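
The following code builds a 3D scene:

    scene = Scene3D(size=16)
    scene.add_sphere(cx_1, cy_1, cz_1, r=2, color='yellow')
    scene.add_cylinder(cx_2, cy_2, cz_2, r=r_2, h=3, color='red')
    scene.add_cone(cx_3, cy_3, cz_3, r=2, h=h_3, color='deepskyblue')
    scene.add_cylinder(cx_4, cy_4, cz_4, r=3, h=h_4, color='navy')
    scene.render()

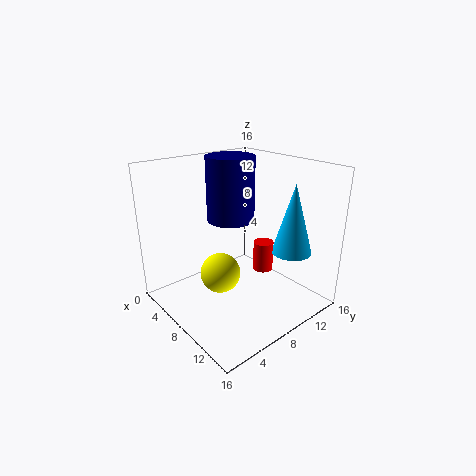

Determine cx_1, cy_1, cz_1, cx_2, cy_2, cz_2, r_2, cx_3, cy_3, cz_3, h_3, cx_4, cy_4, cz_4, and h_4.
cx_1 = 10
cy_1 = 4
cz_1 = 6
cx_2 = 12
cy_2 = 8
cz_2 = 6
r_2 = 1
cx_3 = 14
cy_3 = 10
cz_3 = 8
h_3 = 7
cx_4 = 3
cy_4 = 11
cz_4 = 8
h_4 = 8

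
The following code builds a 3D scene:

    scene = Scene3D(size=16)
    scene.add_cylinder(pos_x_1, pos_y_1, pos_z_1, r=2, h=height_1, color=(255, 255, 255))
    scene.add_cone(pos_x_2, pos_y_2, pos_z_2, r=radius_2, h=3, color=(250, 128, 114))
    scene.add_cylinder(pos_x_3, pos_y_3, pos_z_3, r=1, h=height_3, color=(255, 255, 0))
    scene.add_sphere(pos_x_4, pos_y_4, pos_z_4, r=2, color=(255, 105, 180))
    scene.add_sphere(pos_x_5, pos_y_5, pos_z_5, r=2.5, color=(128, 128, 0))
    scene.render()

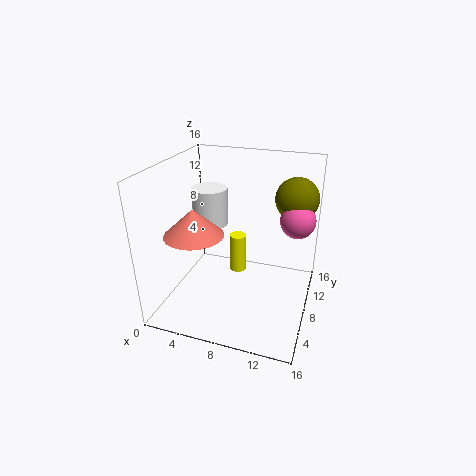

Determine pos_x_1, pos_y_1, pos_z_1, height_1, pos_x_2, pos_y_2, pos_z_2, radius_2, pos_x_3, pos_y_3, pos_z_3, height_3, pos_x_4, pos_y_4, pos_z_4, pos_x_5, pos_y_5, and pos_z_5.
pos_x_1 = 4.25, pos_y_1 = 9.25, pos_z_1 = 8.75, height_1 = 4.25, pos_x_2 = 3.75, pos_y_2 = 5.75, pos_z_2 = 8.75, radius_2 = 3.25, pos_x_3 = 7, pos_y_3 = 11, pos_z_3 = 2, height_3 = 4.75, pos_x_4 = 14, pos_y_4 = 11.25, pos_z_4 = 9.5, pos_x_5 = 13.5, pos_y_5 = 12.75, pos_z_5 = 11.5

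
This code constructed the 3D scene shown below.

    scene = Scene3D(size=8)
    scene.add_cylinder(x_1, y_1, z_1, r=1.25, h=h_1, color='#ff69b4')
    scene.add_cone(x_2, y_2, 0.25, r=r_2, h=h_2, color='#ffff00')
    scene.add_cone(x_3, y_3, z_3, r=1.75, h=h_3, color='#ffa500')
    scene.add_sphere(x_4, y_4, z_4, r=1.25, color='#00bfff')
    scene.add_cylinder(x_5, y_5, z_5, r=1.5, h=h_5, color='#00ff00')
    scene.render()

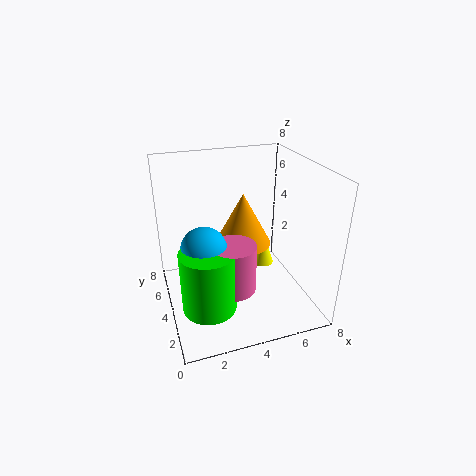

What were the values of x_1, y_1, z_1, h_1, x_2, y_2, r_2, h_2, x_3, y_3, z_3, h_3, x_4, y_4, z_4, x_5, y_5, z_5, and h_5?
x_1 = 3.5; y_1 = 3.25; z_1 = 1.25; h_1 = 2.75; x_2 = 6.75; y_2 = 6.75; r_2 = 0.75; h_2 = 2.25; x_3 = 5; y_3 = 6; z_3 = 2.5; h_3 = 3.25; x_4 = 2; y_4 = 3.75; z_4 = 3.75; x_5 = 2; y_5 = 3; z_5 = 0.5; h_5 = 3.5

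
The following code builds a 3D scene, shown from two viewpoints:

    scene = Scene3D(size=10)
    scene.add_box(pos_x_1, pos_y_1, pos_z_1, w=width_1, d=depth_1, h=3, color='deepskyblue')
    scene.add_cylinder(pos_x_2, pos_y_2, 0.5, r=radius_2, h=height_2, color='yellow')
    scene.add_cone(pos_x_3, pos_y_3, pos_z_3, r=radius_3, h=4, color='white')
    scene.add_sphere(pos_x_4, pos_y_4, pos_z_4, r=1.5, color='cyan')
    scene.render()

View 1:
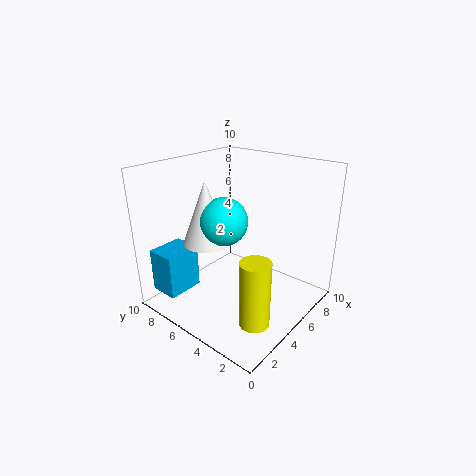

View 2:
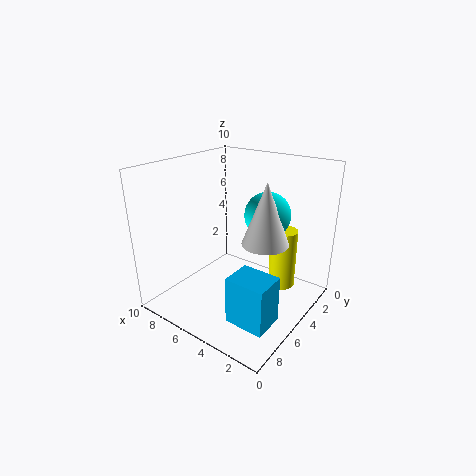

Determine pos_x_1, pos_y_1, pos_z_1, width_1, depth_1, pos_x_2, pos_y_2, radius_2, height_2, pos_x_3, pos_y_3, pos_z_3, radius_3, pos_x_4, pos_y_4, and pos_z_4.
pos_x_1 = 0.5
pos_y_1 = 7
pos_z_1 = 1.5
width_1 = 2.5
depth_1 = 2
pos_x_2 = 3
pos_y_2 = 2
radius_2 = 1
height_2 = 4.5
pos_x_3 = 2.5
pos_y_3 = 5.5
pos_z_3 = 5.5
radius_3 = 1.5
pos_x_4 = 3
pos_y_4 = 4.5
pos_z_4 = 7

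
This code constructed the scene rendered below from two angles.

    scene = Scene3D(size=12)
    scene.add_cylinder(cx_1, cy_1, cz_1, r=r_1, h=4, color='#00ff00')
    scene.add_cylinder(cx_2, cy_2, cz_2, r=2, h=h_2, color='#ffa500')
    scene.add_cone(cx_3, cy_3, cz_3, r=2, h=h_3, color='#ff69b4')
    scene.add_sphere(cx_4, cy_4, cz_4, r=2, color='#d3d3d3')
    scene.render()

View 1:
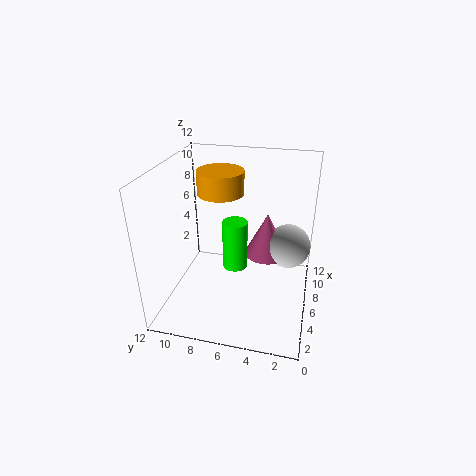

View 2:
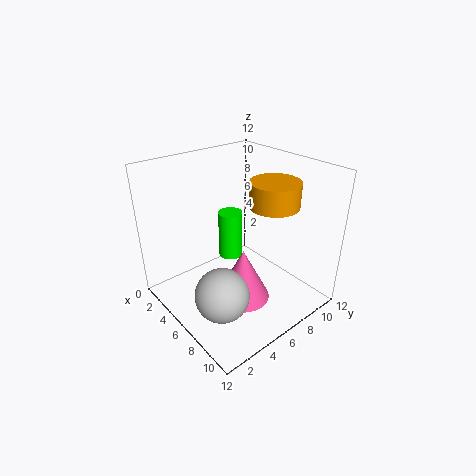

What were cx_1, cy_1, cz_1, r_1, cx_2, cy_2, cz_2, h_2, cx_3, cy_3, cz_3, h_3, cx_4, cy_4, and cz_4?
cx_1 = 5; cy_1 = 6; cz_1 = 4; r_1 = 1; cx_2 = 8; cy_2 = 8; cz_2 = 9; h_2 = 2; cx_3 = 9; cy_3 = 4; cz_3 = 3; h_3 = 4; cx_4 = 9; cy_4 = 2; cz_4 = 4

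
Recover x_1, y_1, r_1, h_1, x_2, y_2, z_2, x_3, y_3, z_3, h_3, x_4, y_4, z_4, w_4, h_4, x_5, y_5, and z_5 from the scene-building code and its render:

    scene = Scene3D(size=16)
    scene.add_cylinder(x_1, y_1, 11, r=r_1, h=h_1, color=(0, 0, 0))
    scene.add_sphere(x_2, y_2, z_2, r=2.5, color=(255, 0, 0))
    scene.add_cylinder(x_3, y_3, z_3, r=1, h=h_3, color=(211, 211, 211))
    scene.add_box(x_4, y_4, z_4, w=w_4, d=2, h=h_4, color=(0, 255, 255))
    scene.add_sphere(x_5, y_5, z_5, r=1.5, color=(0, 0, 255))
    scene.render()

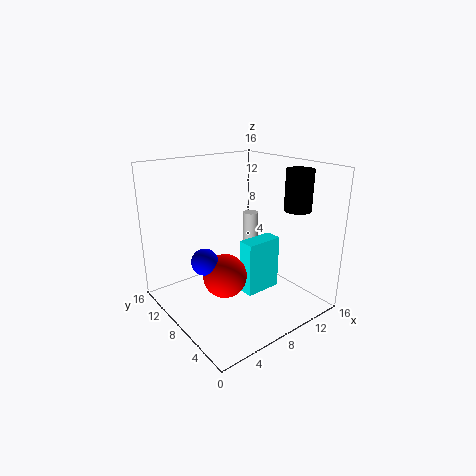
x_1 = 13.5; y_1 = 4.5; r_1 = 1.5; h_1 = 4.5; x_2 = 6.5; y_2 = 8.5; z_2 = 3.5; x_3 = 14; y_3 = 13; z_3 = 2; h_3 = 6.5; x_4 = 9; y_4 = 7; z_4 = 0.5; w_4 = 4.5; h_4 = 6.5; x_5 = 4.5; y_5 = 9.5; z_5 = 5.5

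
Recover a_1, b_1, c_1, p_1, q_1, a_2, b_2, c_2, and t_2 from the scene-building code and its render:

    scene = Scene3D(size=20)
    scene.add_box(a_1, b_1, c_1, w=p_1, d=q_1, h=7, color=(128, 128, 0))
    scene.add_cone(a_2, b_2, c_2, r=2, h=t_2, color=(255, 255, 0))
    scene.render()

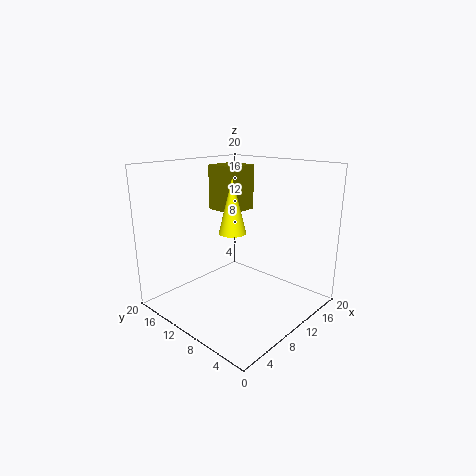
a_1 = 13; b_1 = 14; c_1 = 12; p_1 = 5; q_1 = 5; a_2 = 11; b_2 = 12; c_2 = 10; t_2 = 8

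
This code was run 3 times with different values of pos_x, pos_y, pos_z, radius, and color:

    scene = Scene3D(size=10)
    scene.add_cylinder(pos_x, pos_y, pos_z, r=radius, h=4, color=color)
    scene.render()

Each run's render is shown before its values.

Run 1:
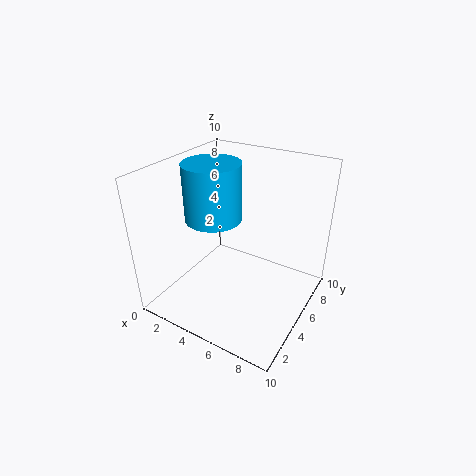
pos_x = 3
pos_y = 5
pos_z = 6
radius = 2
color = 'deepskyblue'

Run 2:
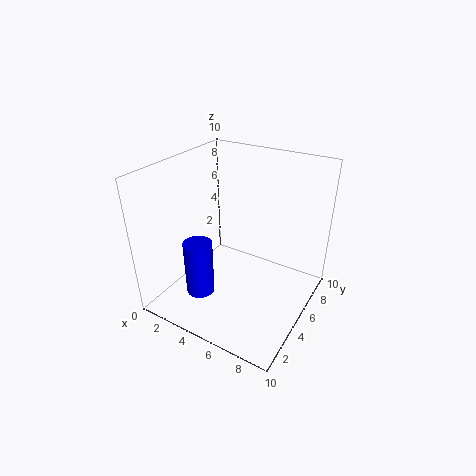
pos_x = 3
pos_y = 3
pos_z = 1
radius = 1
color = 'blue'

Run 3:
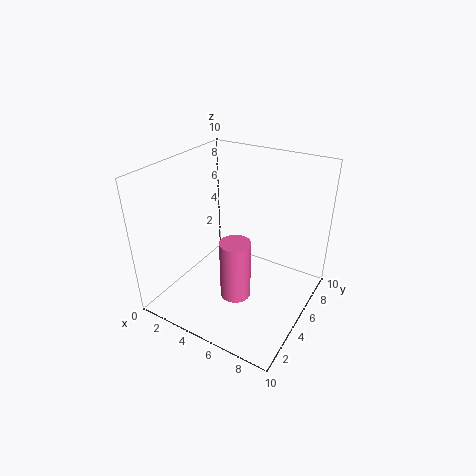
pos_x = 6
pos_y = 3
pos_z = 2
radius = 1
color = 'hotpink'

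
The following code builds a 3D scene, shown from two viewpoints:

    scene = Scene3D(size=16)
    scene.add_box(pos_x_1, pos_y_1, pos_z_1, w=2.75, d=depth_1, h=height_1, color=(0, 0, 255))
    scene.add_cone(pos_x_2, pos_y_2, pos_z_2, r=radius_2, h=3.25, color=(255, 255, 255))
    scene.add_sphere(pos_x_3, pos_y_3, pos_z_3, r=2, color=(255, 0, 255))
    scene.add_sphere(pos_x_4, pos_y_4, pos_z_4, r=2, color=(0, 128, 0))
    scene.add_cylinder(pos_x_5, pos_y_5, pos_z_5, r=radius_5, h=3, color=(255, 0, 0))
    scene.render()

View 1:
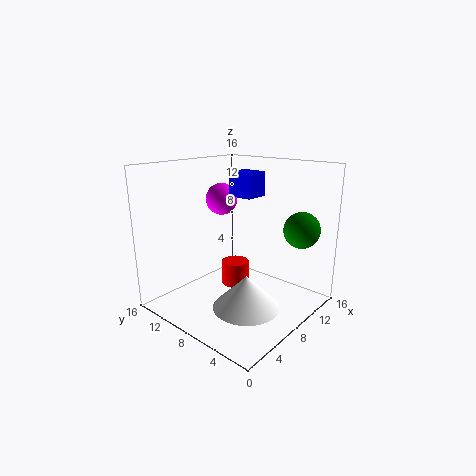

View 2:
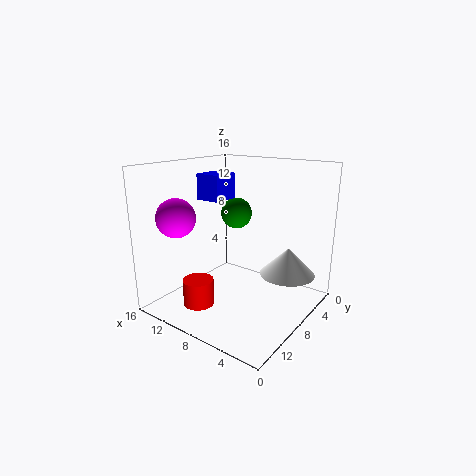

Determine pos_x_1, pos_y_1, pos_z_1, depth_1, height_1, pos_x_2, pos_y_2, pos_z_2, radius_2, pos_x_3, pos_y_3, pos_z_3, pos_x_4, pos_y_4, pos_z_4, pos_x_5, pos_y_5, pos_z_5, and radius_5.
pos_x_1 = 9, pos_y_1 = 7.25, pos_z_1 = 12.25, depth_1 = 3, height_1 = 2.75, pos_x_2 = 4, pos_y_2 = 3.5, pos_z_2 = 3, radius_2 = 3.25, pos_x_3 = 11.5, pos_y_3 = 13.75, pos_z_3 = 11, pos_x_4 = 12.25, pos_y_4 = 2.5, pos_z_4 = 9, pos_x_5 = 11.25, pos_y_5 = 11.25, pos_z_5 = 0.25, radius_5 = 1.75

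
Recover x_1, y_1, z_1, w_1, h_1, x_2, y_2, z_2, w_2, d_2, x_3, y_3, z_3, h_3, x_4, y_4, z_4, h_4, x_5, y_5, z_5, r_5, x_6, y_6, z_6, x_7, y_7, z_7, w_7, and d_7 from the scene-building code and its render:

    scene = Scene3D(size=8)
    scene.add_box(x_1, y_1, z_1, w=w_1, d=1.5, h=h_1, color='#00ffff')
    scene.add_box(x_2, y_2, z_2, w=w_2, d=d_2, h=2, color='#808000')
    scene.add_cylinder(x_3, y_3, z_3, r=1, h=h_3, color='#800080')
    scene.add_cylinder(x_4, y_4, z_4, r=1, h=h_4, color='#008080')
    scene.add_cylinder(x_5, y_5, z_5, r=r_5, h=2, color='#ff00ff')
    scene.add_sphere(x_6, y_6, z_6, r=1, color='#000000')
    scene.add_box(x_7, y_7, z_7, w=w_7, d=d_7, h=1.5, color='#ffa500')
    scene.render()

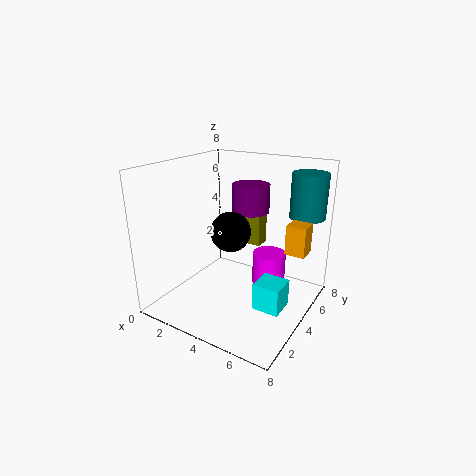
x_1 = 5.5; y_1 = 3; z_1 = 0.5; w_1 = 1.5; h_1 = 1.5; x_2 = 2.5; y_2 = 6.5; z_2 = 2.5; w_2 = 1.5; d_2 = 1; x_3 = 4.5; y_3 = 4.5; z_3 = 5.5; h_3 = 1.5; x_4 = 7; y_4 = 6.5; z_4 = 5; h_4 = 2.5; x_5 = 5; y_5 = 6; z_5 = 0.5; r_5 = 1; x_6 = 4.5; y_6 = 2.5; z_6 = 5; x_7 = 7; y_7 = 3.5; z_7 = 4; w_7 = 1; d_7 = 1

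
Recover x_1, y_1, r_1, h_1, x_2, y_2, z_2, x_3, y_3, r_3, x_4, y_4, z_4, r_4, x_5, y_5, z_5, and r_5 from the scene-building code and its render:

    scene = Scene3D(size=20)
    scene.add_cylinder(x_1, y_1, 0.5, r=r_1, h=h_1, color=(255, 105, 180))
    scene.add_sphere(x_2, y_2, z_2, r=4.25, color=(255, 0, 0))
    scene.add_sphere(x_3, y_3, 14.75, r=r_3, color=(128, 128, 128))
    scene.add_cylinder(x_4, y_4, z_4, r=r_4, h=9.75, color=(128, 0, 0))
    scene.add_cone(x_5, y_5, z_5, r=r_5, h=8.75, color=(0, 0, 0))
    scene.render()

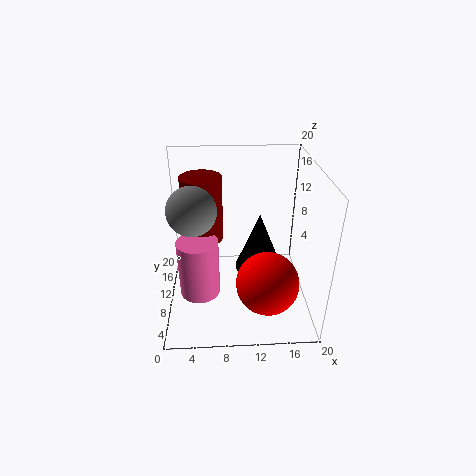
x_1 = 4.25, y_1 = 10.5, r_1 = 3, h_1 = 8.75, x_2 = 13.75, y_2 = 5.75, z_2 = 5.25, x_3 = 4, y_3 = 9, r_3 = 3.25, x_4 = 5, y_4 = 14.75, z_4 = 7.5, r_4 = 3, x_5 = 13.25, y_5 = 12, z_5 = 3.75, r_5 = 3.5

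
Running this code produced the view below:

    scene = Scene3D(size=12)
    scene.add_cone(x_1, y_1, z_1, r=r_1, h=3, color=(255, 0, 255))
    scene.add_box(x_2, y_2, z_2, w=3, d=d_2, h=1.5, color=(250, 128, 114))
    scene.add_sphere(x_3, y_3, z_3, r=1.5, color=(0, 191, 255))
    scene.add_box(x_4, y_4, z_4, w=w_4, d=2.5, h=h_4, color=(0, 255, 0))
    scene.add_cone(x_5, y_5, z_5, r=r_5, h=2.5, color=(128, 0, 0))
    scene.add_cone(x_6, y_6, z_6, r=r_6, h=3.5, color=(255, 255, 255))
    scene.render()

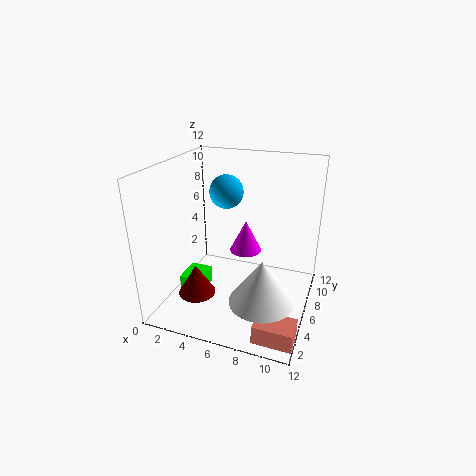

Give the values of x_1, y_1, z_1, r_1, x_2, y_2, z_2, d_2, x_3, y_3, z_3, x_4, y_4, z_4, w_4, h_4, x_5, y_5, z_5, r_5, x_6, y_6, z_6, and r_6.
x_1 = 5.5
y_1 = 9.5
z_1 = 3
r_1 = 1.5
x_2 = 9
y_2 = 0.5
z_2 = 0.5
d_2 = 2
x_3 = 4
y_3 = 8.5
z_3 = 9
x_4 = 1
y_4 = 4.5
z_4 = 0.5
w_4 = 2
h_4 = 1.5
x_5 = 3.5
y_5 = 3
z_5 = 2
r_5 = 1.5
x_6 = 9
y_6 = 3
z_6 = 2.5
r_6 = 2.5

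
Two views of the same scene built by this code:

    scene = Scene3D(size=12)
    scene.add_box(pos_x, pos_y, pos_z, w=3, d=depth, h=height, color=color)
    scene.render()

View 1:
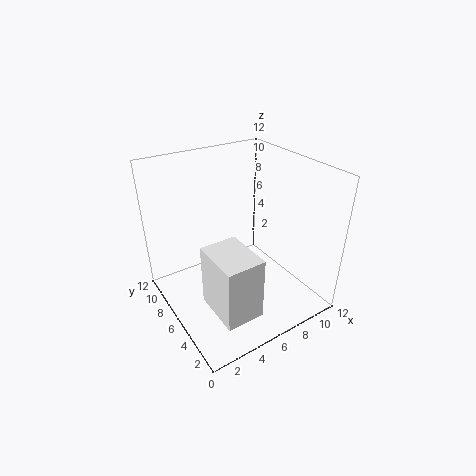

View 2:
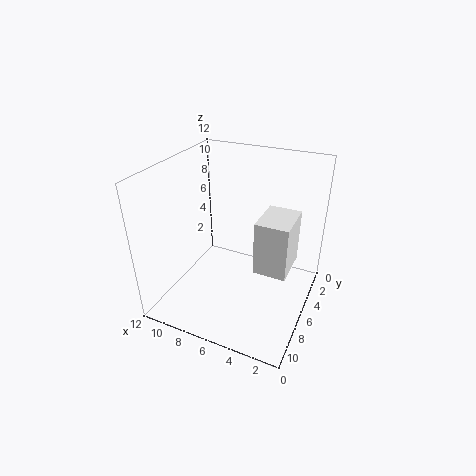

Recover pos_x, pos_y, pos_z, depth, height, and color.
pos_x = 2; pos_y = 1; pos_z = 2; depth = 4; height = 5; color = 'white'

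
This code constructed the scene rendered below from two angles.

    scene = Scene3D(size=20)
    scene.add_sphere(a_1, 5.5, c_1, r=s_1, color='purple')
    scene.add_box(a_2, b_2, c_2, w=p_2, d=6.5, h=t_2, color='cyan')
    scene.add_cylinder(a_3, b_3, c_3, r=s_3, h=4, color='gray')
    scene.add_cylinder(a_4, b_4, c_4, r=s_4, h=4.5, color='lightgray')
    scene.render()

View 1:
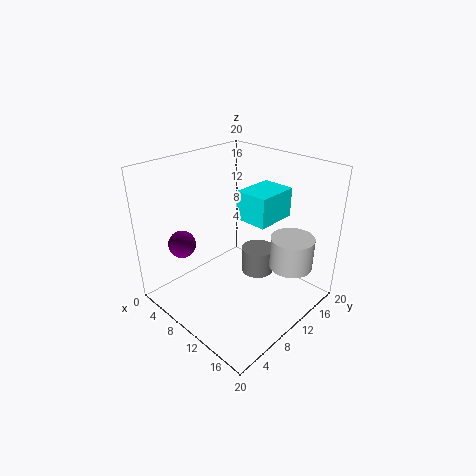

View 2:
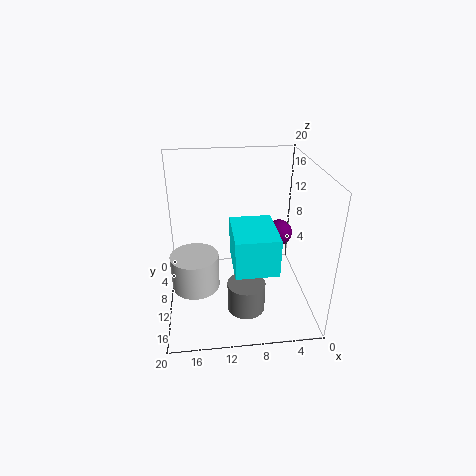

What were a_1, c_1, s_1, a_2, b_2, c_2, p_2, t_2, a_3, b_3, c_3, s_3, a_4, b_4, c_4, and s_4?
a_1 = 3
c_1 = 8
s_1 = 2
a_2 = 6.5
b_2 = 13.5
c_2 = 10.5
p_2 = 5
t_2 = 4.5
a_3 = 9.5
b_3 = 15
c_3 = 2
s_3 = 2.5
a_4 = 16
b_4 = 14.5
c_4 = 6
s_4 = 3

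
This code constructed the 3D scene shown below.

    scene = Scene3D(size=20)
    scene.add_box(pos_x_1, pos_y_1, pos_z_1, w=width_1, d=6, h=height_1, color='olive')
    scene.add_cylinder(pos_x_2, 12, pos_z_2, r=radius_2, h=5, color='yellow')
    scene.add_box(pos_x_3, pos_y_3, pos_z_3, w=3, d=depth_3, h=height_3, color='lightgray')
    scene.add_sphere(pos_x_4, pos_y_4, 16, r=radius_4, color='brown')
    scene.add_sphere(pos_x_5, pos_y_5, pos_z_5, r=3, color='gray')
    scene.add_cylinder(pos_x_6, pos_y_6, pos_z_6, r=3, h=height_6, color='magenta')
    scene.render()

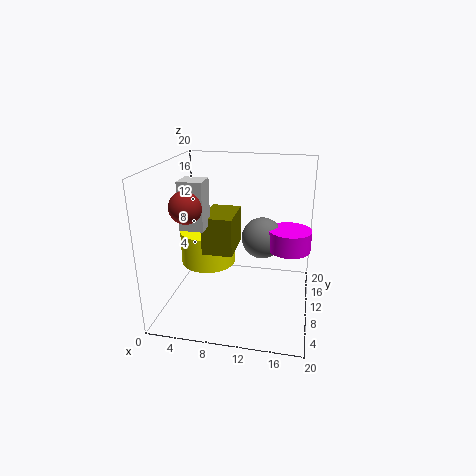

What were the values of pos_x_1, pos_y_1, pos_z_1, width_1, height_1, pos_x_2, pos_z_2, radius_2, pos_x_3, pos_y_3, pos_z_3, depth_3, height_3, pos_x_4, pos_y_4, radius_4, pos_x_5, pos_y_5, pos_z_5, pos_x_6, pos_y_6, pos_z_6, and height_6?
pos_x_1 = 6; pos_y_1 = 6; pos_z_1 = 9; width_1 = 4; height_1 = 5; pos_x_2 = 5; pos_z_2 = 5; radius_2 = 4; pos_x_3 = 4; pos_y_3 = 4; pos_z_3 = 13; depth_3 = 3; height_3 = 6; pos_x_4 = 5; pos_y_4 = 4; radius_4 = 2; pos_x_5 = 13; pos_y_5 = 13; pos_z_5 = 9; pos_x_6 = 17; pos_y_6 = 12; pos_z_6 = 8; height_6 = 3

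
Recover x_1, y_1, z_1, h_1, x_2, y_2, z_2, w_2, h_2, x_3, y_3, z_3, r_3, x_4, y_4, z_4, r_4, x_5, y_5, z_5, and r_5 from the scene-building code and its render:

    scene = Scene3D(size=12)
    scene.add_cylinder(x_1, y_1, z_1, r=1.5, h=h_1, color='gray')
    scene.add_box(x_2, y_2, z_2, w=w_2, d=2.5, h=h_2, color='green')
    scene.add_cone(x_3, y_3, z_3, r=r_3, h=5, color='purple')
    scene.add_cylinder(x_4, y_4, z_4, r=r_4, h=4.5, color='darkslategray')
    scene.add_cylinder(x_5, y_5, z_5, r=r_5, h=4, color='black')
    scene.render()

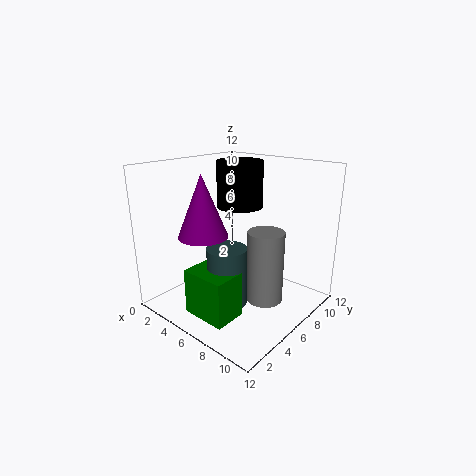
x_1 = 8.5, y_1 = 6.5, z_1 = 1, h_1 = 6, x_2 = 5.5, y_2 = 0.5, z_2 = 1.5, w_2 = 3.5, h_2 = 3.5, x_3 = 4.5, y_3 = 3.5, z_3 = 6.5, r_3 = 2, x_4 = 7.5, y_4 = 3, z_4 = 2, r_4 = 1.5, x_5 = 4.5, y_5 = 8, z_5 = 8, r_5 = 2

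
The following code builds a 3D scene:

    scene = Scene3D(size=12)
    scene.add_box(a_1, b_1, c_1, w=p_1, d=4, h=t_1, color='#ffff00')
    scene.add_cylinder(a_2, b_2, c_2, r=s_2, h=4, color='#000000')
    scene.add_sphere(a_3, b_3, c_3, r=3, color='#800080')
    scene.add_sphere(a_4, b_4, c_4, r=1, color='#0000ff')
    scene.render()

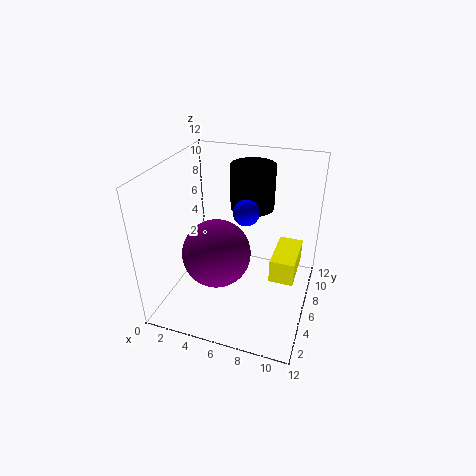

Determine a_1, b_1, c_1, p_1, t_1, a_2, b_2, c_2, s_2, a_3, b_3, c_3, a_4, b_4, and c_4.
a_1 = 9; b_1 = 5; c_1 = 3; p_1 = 2; t_1 = 2; a_2 = 6; b_2 = 10; c_2 = 7; s_2 = 2; a_3 = 4; b_3 = 6; c_3 = 4; a_4 = 7; b_4 = 5; c_4 = 9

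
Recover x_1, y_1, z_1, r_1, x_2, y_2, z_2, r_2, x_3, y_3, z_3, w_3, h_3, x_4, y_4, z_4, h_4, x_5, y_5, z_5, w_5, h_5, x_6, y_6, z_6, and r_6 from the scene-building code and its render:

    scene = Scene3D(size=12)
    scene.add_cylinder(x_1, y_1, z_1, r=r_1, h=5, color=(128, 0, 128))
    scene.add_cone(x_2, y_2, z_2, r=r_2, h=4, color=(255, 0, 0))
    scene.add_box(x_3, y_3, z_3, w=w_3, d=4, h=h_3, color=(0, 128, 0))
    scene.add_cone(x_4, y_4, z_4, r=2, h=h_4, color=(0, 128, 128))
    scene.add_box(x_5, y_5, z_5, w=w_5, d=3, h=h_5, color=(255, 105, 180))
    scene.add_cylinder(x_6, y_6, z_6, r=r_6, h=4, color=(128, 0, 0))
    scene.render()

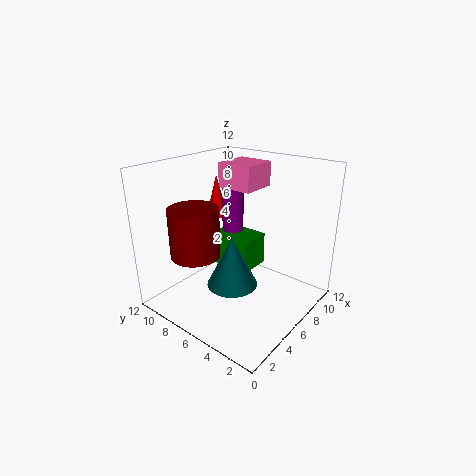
x_1 = 9, y_1 = 9, z_1 = 5, r_1 = 1, x_2 = 9, y_2 = 11, z_2 = 6, r_2 = 1, x_3 = 7, y_3 = 6, z_3 = 2, w_3 = 3, h_3 = 3, x_4 = 4, y_4 = 5, z_4 = 3, h_4 = 4, x_5 = 6, y_5 = 5, z_5 = 10, w_5 = 3, h_5 = 2, x_6 = 3, y_6 = 8, z_6 = 5, r_6 = 2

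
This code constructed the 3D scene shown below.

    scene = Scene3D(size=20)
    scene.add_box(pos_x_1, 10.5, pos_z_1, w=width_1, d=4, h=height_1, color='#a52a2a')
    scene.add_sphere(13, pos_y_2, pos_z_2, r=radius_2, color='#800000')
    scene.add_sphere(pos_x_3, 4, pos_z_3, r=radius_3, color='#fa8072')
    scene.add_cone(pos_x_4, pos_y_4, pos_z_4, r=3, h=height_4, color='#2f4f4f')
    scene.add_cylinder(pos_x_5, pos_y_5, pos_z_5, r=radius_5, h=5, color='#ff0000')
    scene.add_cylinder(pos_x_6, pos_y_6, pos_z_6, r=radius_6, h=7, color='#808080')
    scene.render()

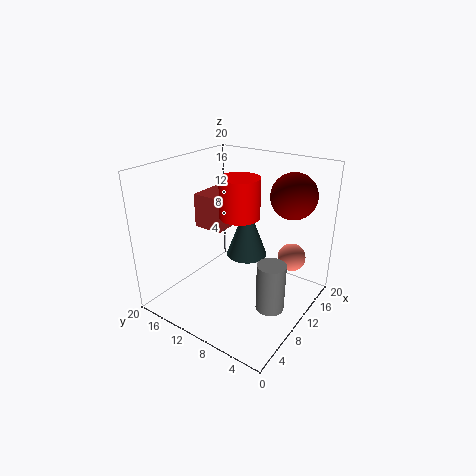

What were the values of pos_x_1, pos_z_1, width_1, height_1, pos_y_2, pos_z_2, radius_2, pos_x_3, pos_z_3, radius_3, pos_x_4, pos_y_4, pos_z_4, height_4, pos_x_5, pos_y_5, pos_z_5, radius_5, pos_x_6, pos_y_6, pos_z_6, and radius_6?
pos_x_1 = 6.5
pos_z_1 = 12
width_1 = 5.5
height_1 = 4.5
pos_y_2 = 3.5
pos_z_2 = 16.5
radius_2 = 3
pos_x_3 = 15
pos_z_3 = 6.5
radius_3 = 2
pos_x_4 = 13
pos_y_4 = 10.5
pos_z_4 = 6
height_4 = 8
pos_x_5 = 7.5
pos_y_5 = 8
pos_z_5 = 14.5
radius_5 = 2.5
pos_x_6 = 10
pos_y_6 = 4.5
pos_z_6 = 0.5
radius_6 = 2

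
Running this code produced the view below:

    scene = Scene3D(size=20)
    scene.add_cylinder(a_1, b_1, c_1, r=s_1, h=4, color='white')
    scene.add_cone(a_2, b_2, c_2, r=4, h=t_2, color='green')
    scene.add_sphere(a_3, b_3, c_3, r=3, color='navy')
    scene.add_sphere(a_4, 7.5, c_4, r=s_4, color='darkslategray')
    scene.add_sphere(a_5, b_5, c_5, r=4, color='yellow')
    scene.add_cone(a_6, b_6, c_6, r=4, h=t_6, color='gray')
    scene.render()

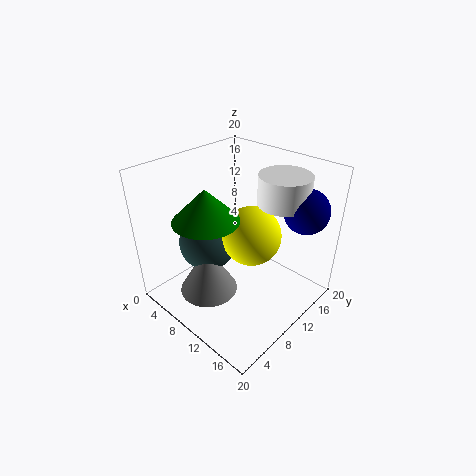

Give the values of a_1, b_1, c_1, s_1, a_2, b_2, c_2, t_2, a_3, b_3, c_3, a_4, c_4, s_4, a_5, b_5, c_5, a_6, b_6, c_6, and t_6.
a_1 = 14
b_1 = 14.5
c_1 = 15
s_1 = 3.5
a_2 = 10.5
b_2 = 4
c_2 = 15.5
t_2 = 4
a_3 = 17
b_3 = 15.5
c_3 = 14.5
a_4 = 6.5
c_4 = 9
s_4 = 4
a_5 = 12
b_5 = 10.5
c_5 = 11
a_6 = 8.5
b_6 = 5.5
c_6 = 3
t_6 = 7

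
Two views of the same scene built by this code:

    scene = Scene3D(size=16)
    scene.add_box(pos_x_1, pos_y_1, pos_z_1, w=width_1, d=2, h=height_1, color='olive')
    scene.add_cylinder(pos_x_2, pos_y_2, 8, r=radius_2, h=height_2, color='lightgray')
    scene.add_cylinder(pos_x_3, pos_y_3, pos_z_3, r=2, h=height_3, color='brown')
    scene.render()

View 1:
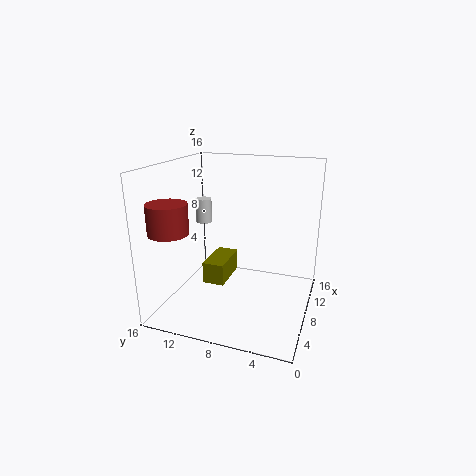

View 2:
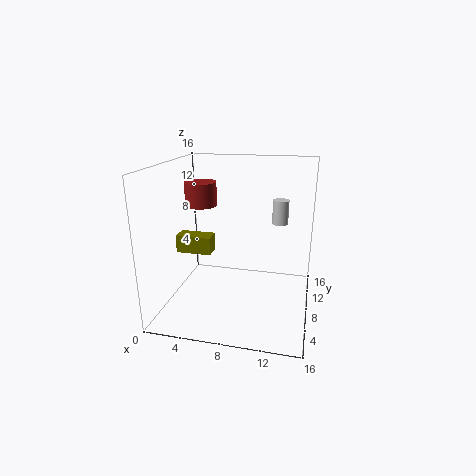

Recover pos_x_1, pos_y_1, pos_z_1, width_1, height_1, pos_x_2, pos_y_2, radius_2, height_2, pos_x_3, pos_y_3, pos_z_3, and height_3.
pos_x_1 = 1; pos_y_1 = 7; pos_z_1 = 6; width_1 = 4; height_1 = 2; pos_x_2 = 12; pos_y_2 = 14; radius_2 = 1; height_2 = 3; pos_x_3 = 2; pos_y_3 = 13; pos_z_3 = 10; height_3 = 3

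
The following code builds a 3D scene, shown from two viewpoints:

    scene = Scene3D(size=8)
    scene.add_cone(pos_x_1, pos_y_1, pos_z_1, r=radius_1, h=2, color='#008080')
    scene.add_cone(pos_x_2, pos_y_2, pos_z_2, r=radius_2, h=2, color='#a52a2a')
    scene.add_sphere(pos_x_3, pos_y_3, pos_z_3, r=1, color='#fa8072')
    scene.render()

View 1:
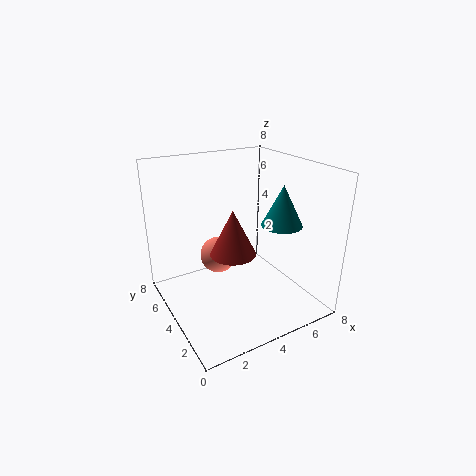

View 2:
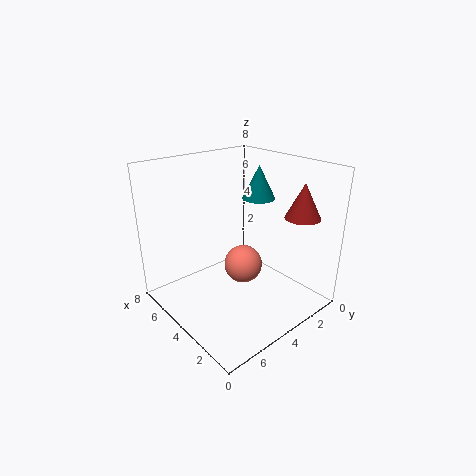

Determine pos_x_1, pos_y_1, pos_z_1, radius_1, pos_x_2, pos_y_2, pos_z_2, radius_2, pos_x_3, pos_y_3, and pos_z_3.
pos_x_1 = 5; pos_y_1 = 1.5; pos_z_1 = 5.5; radius_1 = 1; pos_x_2 = 2; pos_y_2 = 1; pos_z_2 = 5; radius_2 = 1; pos_x_3 = 3; pos_y_3 = 4.5; pos_z_3 = 3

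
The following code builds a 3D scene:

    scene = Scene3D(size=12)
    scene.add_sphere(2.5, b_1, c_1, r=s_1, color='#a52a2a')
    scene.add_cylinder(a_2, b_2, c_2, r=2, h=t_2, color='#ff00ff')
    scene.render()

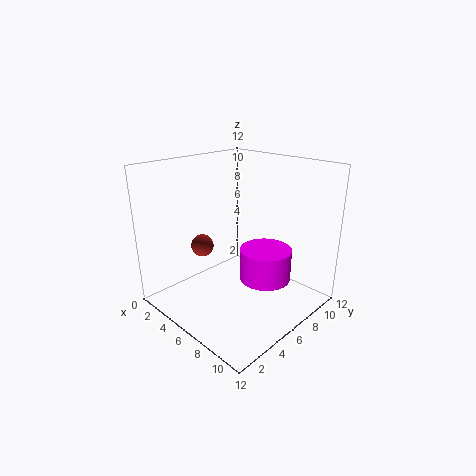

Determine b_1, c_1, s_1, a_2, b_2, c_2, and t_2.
b_1 = 5, c_1 = 4.5, s_1 = 1, a_2 = 9, b_2 = 6, c_2 = 3.5, t_2 = 2.5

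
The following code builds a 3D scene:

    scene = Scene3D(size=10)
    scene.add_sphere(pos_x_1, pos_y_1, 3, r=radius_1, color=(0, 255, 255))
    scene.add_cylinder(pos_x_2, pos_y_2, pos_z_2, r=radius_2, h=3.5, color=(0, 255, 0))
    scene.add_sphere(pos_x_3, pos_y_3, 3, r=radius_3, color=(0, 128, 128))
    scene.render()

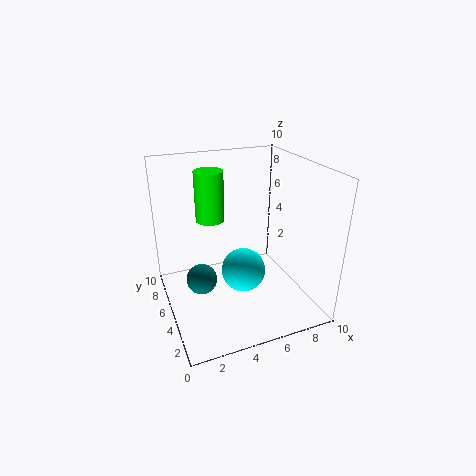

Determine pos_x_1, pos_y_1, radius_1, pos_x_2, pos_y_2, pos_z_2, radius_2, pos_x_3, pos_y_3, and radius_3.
pos_x_1 = 5; pos_y_1 = 4; radius_1 = 1.5; pos_x_2 = 3.5; pos_y_2 = 6.5; pos_z_2 = 6; radius_2 = 1; pos_x_3 = 2; pos_y_3 = 4; radius_3 = 1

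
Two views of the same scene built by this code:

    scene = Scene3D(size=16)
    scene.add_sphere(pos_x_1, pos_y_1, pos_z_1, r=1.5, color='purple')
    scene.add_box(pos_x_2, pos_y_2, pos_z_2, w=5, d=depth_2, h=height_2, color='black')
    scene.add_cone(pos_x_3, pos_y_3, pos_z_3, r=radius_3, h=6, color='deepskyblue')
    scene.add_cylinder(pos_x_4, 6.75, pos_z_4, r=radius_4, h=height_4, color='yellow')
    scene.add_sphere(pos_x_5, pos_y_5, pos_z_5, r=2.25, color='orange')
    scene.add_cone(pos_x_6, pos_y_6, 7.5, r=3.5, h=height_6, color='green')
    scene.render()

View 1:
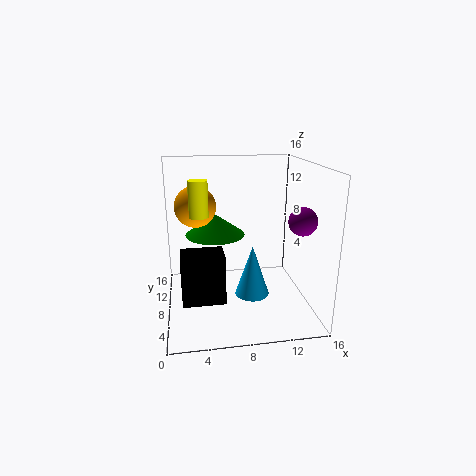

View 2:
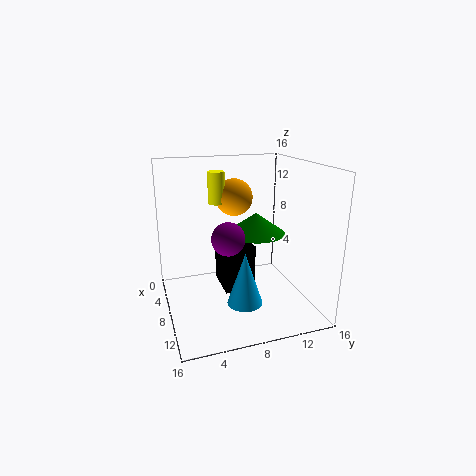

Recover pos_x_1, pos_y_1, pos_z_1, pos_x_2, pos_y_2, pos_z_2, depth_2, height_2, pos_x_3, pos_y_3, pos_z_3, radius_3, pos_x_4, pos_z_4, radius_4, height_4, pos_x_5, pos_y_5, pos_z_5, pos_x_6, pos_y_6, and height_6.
pos_x_1 = 14.25, pos_y_1 = 5, pos_z_1 = 10.5, pos_x_2 = 1.5, pos_y_2 = 7, pos_z_2 = 0.25, depth_2 = 3.75, height_2 = 5.75, pos_x_3 = 9.75, pos_y_3 = 8.25, pos_z_3 = 0.75, radius_3 = 2, pos_x_4 = 3.75, pos_z_4 = 11, radius_4 = 1, height_4 = 3.75, pos_x_5 = 3.5, pos_y_5 = 9, pos_z_5 = 11.5, pos_x_6 = 5.75, pos_y_6 = 11, height_6 = 2.5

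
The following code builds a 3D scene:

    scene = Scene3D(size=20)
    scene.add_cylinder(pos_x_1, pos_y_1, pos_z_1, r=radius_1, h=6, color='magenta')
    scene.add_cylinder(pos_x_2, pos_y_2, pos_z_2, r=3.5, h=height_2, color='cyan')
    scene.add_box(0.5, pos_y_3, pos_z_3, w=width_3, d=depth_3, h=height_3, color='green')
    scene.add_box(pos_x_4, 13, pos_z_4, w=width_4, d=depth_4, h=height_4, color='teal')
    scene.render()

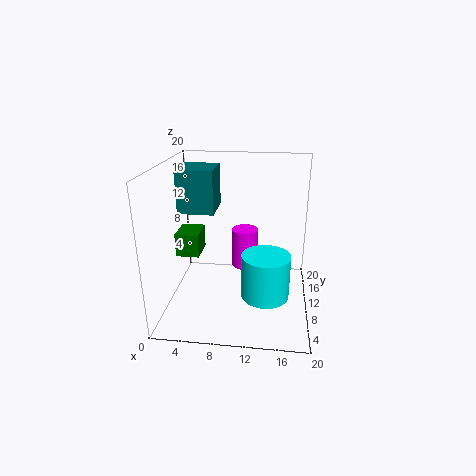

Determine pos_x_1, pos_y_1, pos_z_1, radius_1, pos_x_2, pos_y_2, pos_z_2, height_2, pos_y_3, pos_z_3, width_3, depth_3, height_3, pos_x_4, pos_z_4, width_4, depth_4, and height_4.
pos_x_1 = 10.5, pos_y_1 = 14.5, pos_z_1 = 3.5, radius_1 = 2, pos_x_2 = 14, pos_y_2 = 10, pos_z_2 = 1, height_2 = 6.5, pos_y_3 = 11, pos_z_3 = 6, width_3 = 3.5, depth_3 = 4.5, height_3 = 3.5, pos_x_4 = 0.5, pos_z_4 = 12, width_4 = 5.5, depth_4 = 6, height_4 = 6.5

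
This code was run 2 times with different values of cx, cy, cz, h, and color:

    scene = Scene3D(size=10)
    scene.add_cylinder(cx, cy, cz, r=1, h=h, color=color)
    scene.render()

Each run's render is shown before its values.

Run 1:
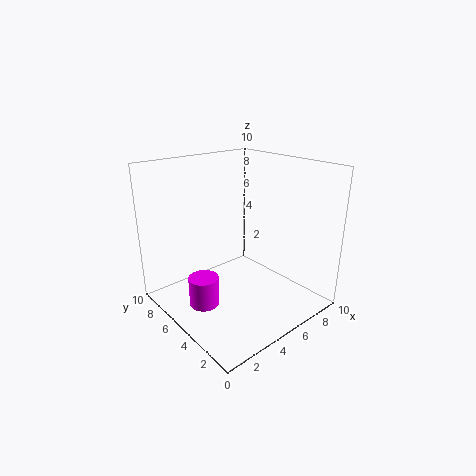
cx = 2; cy = 5; cz = 1; h = 2; color = 'magenta'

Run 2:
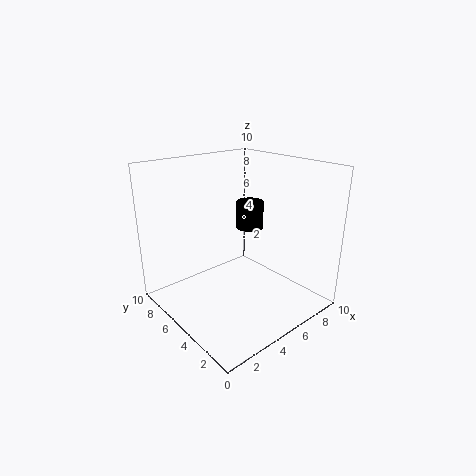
cx = 7; cy = 6; cz = 5; h = 2; color = 'black'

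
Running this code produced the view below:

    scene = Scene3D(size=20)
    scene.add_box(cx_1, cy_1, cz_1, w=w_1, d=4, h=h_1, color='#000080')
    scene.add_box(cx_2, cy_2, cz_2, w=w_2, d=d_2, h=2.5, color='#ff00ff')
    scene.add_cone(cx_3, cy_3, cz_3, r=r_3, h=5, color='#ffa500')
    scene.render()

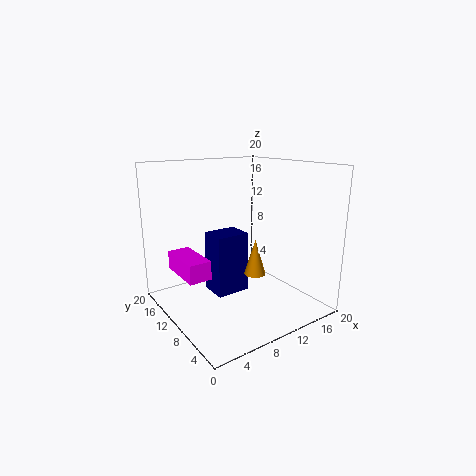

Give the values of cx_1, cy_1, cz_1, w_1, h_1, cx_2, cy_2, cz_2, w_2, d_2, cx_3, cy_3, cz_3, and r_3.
cx_1 = 7.5
cy_1 = 11
cz_1 = 1
w_1 = 5
h_1 = 9
cx_2 = 1.5
cy_2 = 8
cz_2 = 6
w_2 = 3
d_2 = 6.5
cx_3 = 11.5
cy_3 = 8
cz_3 = 5
r_3 = 1.5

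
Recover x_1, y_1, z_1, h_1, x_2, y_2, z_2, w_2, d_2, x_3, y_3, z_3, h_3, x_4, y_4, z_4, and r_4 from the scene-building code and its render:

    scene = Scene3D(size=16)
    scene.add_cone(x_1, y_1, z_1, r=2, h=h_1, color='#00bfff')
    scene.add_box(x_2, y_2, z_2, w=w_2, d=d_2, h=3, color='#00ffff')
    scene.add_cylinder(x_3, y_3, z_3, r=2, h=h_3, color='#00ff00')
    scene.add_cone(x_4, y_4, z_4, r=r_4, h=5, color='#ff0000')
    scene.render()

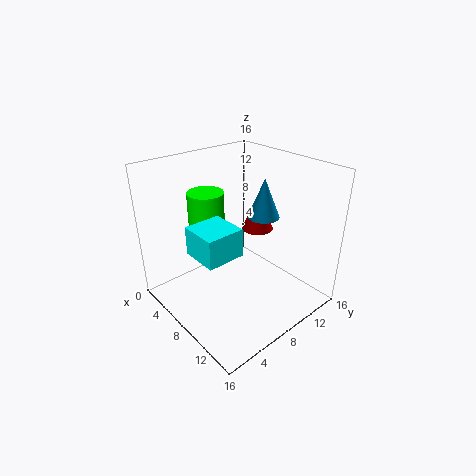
x_1 = 6
y_1 = 14
z_1 = 8
h_1 = 5
x_2 = 7
y_2 = 2
z_2 = 8
w_2 = 4
d_2 = 4
x_3 = 5
y_3 = 6
z_3 = 7
h_3 = 6
x_4 = 5
y_4 = 14
z_4 = 6
r_4 = 2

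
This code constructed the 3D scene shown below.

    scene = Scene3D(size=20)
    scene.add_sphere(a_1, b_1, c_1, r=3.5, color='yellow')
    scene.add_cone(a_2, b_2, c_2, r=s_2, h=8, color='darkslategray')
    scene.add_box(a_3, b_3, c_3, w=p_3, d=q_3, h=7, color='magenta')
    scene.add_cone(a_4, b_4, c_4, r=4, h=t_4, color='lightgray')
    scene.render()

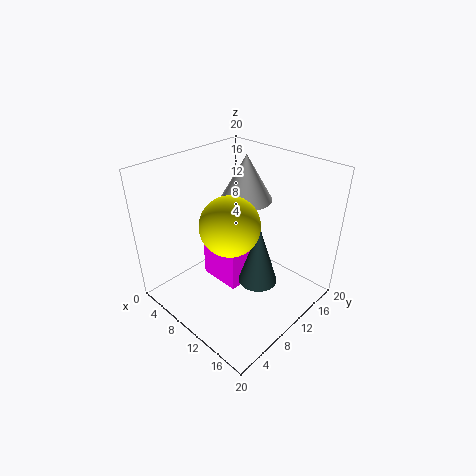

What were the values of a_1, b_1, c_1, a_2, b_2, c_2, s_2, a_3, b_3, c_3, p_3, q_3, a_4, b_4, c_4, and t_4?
a_1 = 13.5; b_1 = 5; c_1 = 15.5; a_2 = 15; b_2 = 8.5; c_2 = 6.5; s_2 = 2.5; a_3 = 3; b_3 = 9.5; c_3 = 0.5; p_3 = 6.5; q_3 = 4.5; a_4 = 6; b_4 = 16; c_4 = 12.5; t_4 = 7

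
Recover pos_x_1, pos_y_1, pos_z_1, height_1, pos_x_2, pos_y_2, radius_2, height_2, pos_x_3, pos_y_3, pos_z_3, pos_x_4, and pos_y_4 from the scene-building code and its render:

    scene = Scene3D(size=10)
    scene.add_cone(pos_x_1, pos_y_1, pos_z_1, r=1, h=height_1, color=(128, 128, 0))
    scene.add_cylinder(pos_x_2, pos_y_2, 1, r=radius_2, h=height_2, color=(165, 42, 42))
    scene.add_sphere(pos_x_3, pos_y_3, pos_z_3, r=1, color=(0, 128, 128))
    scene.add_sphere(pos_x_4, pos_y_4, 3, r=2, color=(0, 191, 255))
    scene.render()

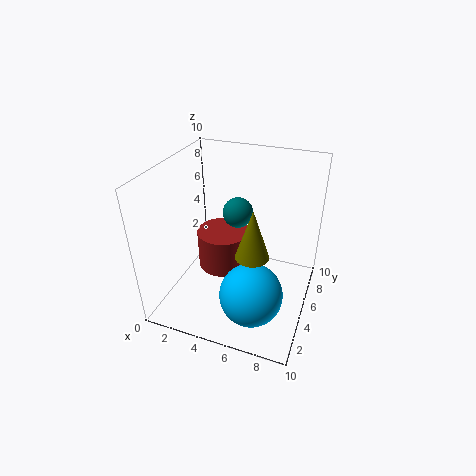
pos_x_1 = 7, pos_y_1 = 2, pos_z_1 = 6, height_1 = 3, pos_x_2 = 3, pos_y_2 = 7, radius_2 = 2, height_2 = 3, pos_x_3 = 5, pos_y_3 = 5, pos_z_3 = 7, pos_x_4 = 7, pos_y_4 = 2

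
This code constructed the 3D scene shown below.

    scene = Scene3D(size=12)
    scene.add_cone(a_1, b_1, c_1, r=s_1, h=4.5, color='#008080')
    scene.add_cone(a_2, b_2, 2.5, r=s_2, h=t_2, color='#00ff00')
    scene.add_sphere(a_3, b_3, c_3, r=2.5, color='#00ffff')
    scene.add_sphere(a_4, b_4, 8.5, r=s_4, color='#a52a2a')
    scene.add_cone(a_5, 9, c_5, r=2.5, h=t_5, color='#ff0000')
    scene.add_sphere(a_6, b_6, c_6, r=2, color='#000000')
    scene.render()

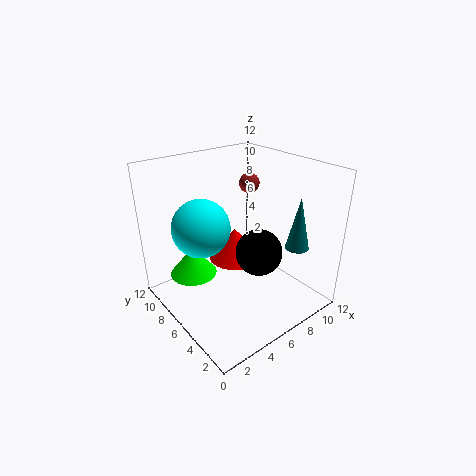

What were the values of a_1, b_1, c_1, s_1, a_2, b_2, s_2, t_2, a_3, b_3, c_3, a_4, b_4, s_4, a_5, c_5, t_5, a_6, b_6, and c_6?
a_1 = 10, b_1 = 3, c_1 = 5, s_1 = 1, a_2 = 3, b_2 = 8.5, s_2 = 2, t_2 = 2.5, a_3 = 4, b_3 = 8.5, c_3 = 6.5, a_4 = 11, b_4 = 10.5, s_4 = 1, a_5 = 8, c_5 = 2, t_5 = 3, a_6 = 7.5, b_6 = 5, c_6 = 4.5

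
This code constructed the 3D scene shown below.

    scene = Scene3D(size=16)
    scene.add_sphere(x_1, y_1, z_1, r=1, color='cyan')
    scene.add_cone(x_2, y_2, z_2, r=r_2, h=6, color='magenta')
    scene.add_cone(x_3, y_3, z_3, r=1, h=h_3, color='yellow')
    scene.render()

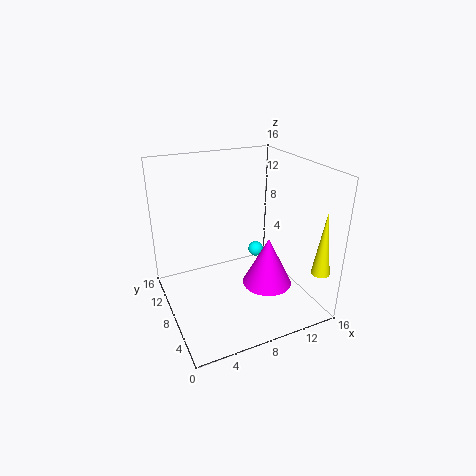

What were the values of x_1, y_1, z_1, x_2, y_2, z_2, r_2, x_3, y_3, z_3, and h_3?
x_1 = 13
y_1 = 13
z_1 = 3
x_2 = 12
y_2 = 8
z_2 = 1
r_2 = 3
x_3 = 15
y_3 = 2
z_3 = 5
h_3 = 7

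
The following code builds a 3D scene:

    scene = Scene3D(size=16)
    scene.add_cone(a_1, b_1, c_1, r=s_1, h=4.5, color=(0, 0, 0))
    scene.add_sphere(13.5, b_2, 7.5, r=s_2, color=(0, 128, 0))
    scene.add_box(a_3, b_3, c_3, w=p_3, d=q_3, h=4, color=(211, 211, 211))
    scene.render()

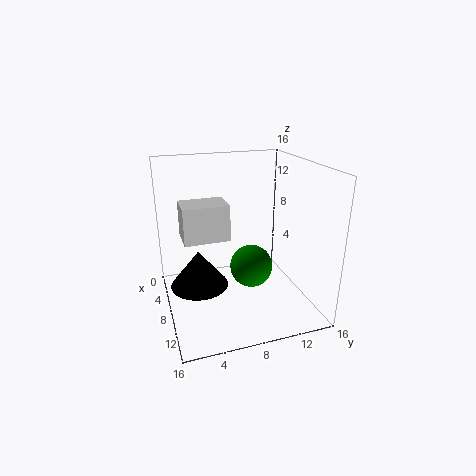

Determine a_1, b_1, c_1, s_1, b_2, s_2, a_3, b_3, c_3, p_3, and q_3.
a_1 = 5, b_1 = 4, c_1 = 1, s_1 = 3.5, b_2 = 7.5, s_2 = 2, a_3 = 5, b_3 = 2, c_3 = 8, p_3 = 3.5, q_3 = 5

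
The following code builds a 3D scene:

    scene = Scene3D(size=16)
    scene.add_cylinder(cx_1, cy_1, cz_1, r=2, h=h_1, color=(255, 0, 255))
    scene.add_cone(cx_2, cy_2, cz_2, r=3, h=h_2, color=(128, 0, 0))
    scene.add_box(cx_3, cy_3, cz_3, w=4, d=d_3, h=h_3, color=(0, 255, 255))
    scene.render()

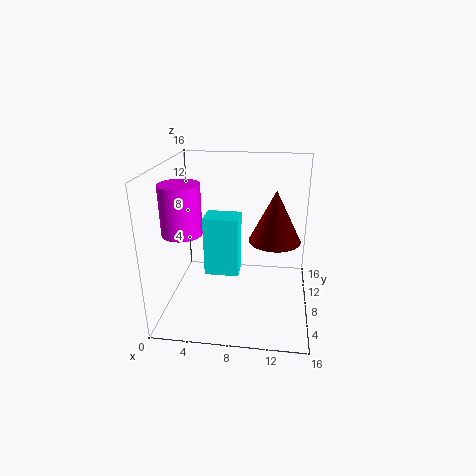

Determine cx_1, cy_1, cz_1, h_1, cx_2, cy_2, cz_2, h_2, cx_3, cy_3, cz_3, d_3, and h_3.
cx_1 = 3; cy_1 = 4; cz_1 = 10; h_1 = 5; cx_2 = 12; cy_2 = 10; cz_2 = 7; h_2 = 6; cx_3 = 4; cy_3 = 8; cz_3 = 3; d_3 = 3; h_3 = 7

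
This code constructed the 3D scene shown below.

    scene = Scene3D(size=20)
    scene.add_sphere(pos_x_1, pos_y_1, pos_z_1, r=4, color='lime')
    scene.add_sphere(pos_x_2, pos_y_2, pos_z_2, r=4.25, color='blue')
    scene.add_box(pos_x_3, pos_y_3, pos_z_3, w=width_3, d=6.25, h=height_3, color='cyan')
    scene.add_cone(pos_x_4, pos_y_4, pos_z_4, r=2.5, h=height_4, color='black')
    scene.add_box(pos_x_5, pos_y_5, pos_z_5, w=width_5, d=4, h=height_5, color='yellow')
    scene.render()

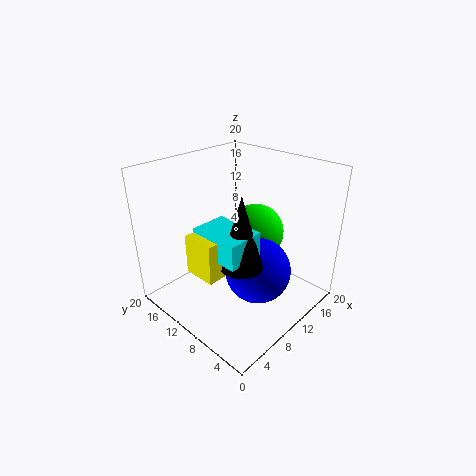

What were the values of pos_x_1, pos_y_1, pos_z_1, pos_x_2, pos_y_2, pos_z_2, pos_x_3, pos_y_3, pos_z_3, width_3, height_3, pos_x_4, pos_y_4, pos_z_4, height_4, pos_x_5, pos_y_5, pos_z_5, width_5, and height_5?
pos_x_1 = 13.5, pos_y_1 = 9.75, pos_z_1 = 9.75, pos_x_2 = 8.75, pos_y_2 = 5.25, pos_z_2 = 7.5, pos_x_3 = 2, pos_y_3 = 3.25, pos_z_3 = 11.75, width_3 = 4.5, height_3 = 3, pos_x_4 = 4.75, pos_y_4 = 4.5, pos_z_4 = 10.5, height_4 = 8.75, pos_x_5 = 0.75, pos_y_5 = 5.5, pos_z_5 = 9.5, width_5 = 3, height_5 = 4.75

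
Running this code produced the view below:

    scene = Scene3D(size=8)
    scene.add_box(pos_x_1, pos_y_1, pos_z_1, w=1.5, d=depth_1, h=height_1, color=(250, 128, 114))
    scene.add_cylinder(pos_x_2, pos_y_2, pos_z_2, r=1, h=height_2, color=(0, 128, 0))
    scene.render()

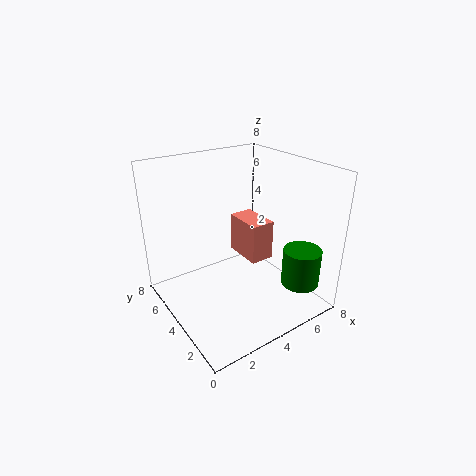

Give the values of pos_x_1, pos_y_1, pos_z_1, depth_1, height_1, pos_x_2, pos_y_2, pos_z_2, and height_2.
pos_x_1 = 5.5, pos_y_1 = 4.5, pos_z_1 = 1.5, depth_1 = 2.5, height_1 = 2.5, pos_x_2 = 6, pos_y_2 = 1, pos_z_2 = 2, height_2 = 2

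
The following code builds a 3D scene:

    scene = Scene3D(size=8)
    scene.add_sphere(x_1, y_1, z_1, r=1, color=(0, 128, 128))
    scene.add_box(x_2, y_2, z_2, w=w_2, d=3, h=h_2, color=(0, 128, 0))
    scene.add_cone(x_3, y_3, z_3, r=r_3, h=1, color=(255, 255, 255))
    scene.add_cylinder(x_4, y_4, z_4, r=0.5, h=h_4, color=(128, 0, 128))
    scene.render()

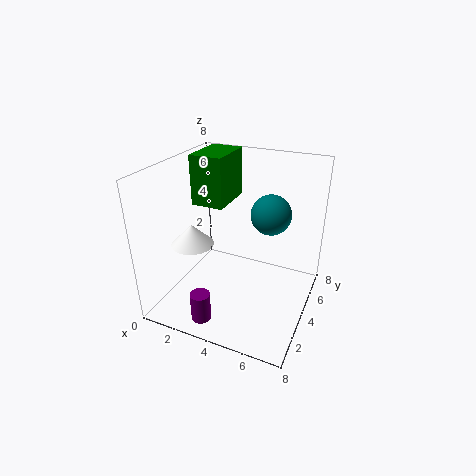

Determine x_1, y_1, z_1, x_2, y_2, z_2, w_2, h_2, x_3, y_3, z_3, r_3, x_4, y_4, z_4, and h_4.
x_1 = 6; y_1 = 3.5; z_1 = 6; x_2 = 0.5; y_2 = 5; z_2 = 5; w_2 = 2; h_2 = 3; x_3 = 3; y_3 = 1; z_3 = 5; r_3 = 1; x_4 = 3.5; y_4 = 0.5; z_4 = 1; h_4 = 1.5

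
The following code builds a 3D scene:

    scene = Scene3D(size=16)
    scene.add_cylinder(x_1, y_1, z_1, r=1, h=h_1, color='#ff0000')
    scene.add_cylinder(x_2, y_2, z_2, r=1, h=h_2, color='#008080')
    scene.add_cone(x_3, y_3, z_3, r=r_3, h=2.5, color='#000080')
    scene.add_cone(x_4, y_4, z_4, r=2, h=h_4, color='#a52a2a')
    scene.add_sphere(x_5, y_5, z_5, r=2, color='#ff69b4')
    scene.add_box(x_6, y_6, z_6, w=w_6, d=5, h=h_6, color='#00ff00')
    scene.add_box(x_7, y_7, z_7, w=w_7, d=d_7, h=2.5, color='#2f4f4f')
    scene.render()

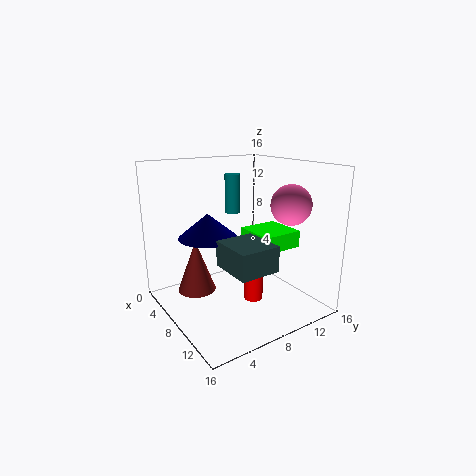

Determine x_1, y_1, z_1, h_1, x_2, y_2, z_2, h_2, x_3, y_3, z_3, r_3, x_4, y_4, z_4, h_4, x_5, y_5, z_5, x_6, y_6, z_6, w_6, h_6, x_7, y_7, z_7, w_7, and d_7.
x_1 = 11, y_1 = 8, z_1 = 2, h_1 = 4, x_2 = 1.5, y_2 = 11.5, z_2 = 9, h_2 = 5, x_3 = 8.5, y_3 = 4, z_3 = 9, r_3 = 3, x_4 = 7.5, y_4 = 3, z_4 = 3, h_4 = 5.5, x_5 = 13.5, y_5 = 10.5, z_5 = 12.5, x_6 = 5, y_6 = 10.5, z_6 = 6, w_6 = 5, h_6 = 2, x_7 = 11, y_7 = 3.5, z_7 = 7, w_7 = 4.5, d_7 = 4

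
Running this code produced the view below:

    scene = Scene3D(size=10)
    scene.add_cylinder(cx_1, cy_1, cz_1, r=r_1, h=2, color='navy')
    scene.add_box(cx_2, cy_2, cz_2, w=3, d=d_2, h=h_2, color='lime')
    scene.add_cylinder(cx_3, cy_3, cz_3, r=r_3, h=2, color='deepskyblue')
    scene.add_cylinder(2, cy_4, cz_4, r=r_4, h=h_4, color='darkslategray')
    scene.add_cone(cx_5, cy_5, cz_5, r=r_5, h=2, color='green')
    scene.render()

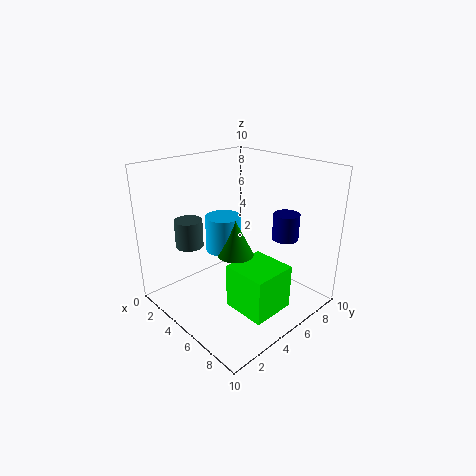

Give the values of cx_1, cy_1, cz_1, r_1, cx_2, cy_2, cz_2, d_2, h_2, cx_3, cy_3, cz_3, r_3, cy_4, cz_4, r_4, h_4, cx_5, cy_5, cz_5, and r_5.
cx_1 = 6, cy_1 = 9, cz_1 = 4, r_1 = 1, cx_2 = 6, cy_2 = 3, cz_2 = 1, d_2 = 3, h_2 = 3, cx_3 = 7, cy_3 = 2, cz_3 = 6, r_3 = 1, cy_4 = 3, cz_4 = 4, r_4 = 1, h_4 = 2, cx_5 = 8, cy_5 = 2, cz_5 = 6, r_5 = 1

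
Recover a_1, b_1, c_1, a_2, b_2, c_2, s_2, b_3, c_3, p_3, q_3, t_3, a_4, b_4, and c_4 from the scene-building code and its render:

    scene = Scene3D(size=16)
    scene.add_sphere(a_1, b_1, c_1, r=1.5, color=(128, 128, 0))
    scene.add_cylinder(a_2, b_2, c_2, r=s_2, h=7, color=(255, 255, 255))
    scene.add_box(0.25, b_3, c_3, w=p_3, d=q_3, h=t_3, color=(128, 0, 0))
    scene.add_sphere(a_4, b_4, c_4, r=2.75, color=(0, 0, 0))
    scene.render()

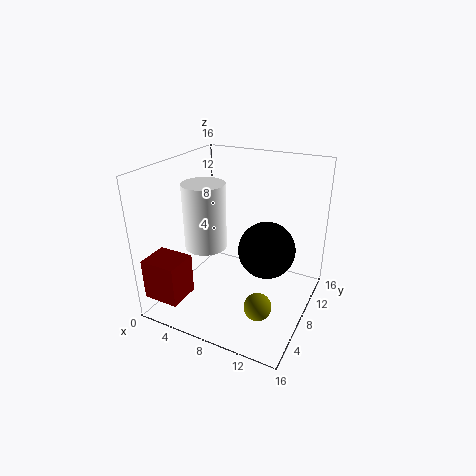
a_1 = 11.75; b_1 = 5.25; c_1 = 1.75; a_2 = 5.25; b_2 = 5.75; c_2 = 7.5; s_2 = 2.25; b_3 = 0.75; c_3 = 2.25; p_3 = 4; q_3 = 3.5; t_3 = 4.5; a_4 = 12.5; b_4 = 5.25; c_4 = 9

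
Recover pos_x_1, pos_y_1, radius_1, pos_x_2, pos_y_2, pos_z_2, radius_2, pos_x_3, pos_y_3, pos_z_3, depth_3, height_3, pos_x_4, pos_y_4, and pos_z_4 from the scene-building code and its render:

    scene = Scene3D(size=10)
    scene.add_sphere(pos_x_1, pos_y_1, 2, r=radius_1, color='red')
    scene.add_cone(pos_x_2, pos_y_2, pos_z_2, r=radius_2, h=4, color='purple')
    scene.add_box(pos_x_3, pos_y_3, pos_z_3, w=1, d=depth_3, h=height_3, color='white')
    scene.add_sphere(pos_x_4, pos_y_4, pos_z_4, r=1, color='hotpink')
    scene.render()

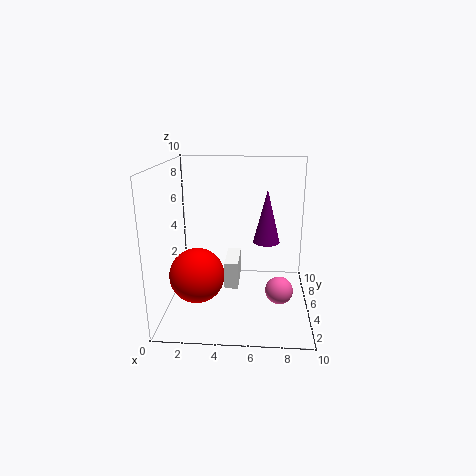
pos_x_1 = 2; pos_y_1 = 5; radius_1 = 2; pos_x_2 = 7; pos_y_2 = 7; pos_z_2 = 4; radius_2 = 1; pos_x_3 = 4; pos_y_3 = 5; pos_z_3 = 1; depth_3 = 3; height_3 = 2; pos_x_4 = 8; pos_y_4 = 5; pos_z_4 = 1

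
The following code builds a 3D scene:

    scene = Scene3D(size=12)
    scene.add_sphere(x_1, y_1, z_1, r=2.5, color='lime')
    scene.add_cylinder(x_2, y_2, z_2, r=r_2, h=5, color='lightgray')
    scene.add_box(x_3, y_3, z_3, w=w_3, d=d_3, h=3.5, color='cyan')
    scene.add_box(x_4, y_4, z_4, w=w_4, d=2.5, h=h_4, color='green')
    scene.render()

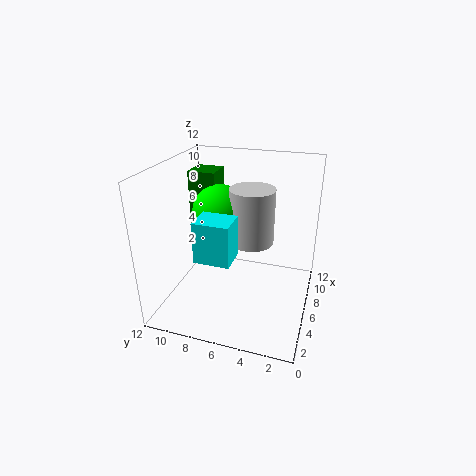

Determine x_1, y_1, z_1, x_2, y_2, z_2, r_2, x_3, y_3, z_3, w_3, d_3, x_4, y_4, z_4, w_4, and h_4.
x_1 = 8.5
y_1 = 8.5
z_1 = 7
x_2 = 8.5
y_2 = 5.5
z_2 = 4.5
r_2 = 2
x_3 = 3.5
y_3 = 6
z_3 = 4.5
w_3 = 2.5
d_3 = 3
x_4 = 8.5
y_4 = 9
z_4 = 5.5
w_4 = 2.5
h_4 = 5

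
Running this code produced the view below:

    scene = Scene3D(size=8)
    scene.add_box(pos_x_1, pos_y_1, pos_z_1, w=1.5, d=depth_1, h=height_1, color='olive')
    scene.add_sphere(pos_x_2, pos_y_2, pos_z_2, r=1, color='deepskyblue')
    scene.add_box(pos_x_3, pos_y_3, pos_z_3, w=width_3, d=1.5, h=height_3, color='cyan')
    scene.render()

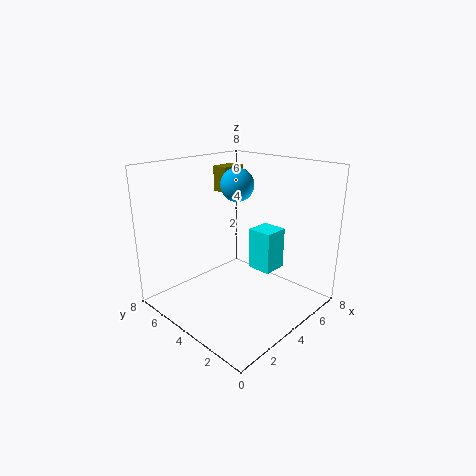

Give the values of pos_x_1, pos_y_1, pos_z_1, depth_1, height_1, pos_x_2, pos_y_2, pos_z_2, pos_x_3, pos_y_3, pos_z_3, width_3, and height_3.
pos_x_1 = 5; pos_y_1 = 6; pos_z_1 = 6; depth_1 = 1; height_1 = 1.5; pos_x_2 = 5.5; pos_y_2 = 5.5; pos_z_2 = 6.5; pos_x_3 = 5.5; pos_y_3 = 3; pos_z_3 = 1.5; width_3 = 1.5; height_3 = 2.5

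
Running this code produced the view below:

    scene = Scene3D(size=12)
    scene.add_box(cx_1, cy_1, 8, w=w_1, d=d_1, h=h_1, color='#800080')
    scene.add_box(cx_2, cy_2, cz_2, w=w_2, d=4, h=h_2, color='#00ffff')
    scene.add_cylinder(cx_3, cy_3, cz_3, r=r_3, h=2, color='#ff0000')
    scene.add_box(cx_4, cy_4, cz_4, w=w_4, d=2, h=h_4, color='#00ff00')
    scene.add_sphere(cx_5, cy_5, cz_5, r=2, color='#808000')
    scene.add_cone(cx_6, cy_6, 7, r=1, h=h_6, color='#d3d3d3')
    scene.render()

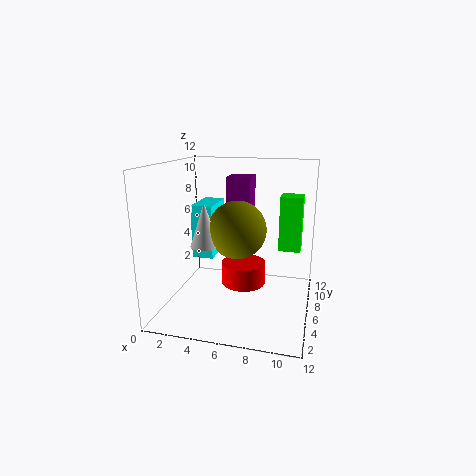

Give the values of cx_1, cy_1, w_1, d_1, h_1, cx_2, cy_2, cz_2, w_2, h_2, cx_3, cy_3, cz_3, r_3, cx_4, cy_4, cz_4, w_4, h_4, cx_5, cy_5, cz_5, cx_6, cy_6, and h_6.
cx_1 = 5, cy_1 = 6, w_1 = 2, d_1 = 2, h_1 = 3, cx_2 = 1, cy_2 = 8, cz_2 = 3, w_2 = 2, h_2 = 5, cx_3 = 6, cy_3 = 8, cz_3 = 1, r_3 = 2, cx_4 = 9, cy_4 = 9, cz_4 = 4, w_4 = 2, h_4 = 5, cx_5 = 7, cy_5 = 2, cz_5 = 8, cx_6 = 5, cy_6 = 1, h_6 = 3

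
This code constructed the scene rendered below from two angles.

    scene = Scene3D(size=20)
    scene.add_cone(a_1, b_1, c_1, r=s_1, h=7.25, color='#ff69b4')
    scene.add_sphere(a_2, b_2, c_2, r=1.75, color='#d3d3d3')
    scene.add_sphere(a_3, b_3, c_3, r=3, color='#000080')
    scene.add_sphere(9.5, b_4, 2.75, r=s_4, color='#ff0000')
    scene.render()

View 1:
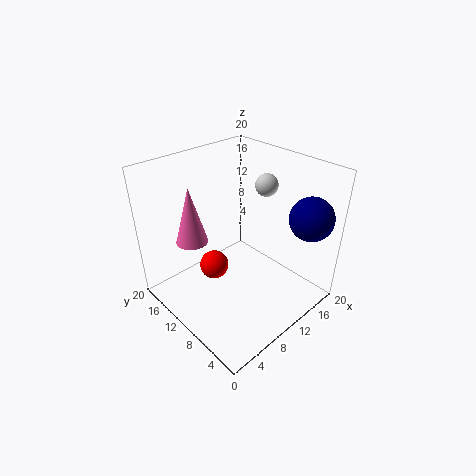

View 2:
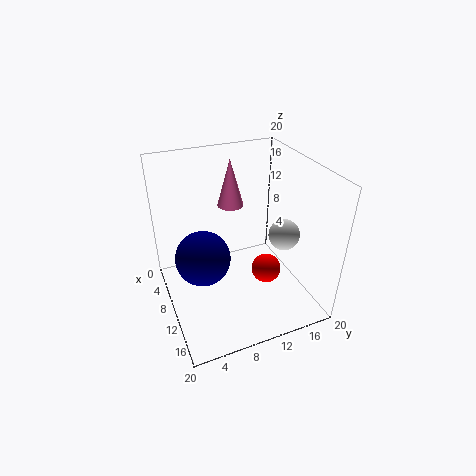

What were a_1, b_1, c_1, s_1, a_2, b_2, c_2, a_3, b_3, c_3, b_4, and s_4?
a_1 = 3.5, b_1 = 11.5, c_1 = 11.75, s_1 = 2, a_2 = 18, b_2 = 12.25, c_2 = 14.75, a_3 = 16.75, b_3 = 3, c_3 = 13.25, b_4 = 15, s_4 = 2.25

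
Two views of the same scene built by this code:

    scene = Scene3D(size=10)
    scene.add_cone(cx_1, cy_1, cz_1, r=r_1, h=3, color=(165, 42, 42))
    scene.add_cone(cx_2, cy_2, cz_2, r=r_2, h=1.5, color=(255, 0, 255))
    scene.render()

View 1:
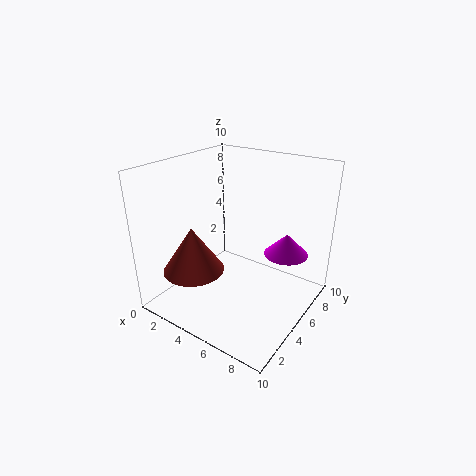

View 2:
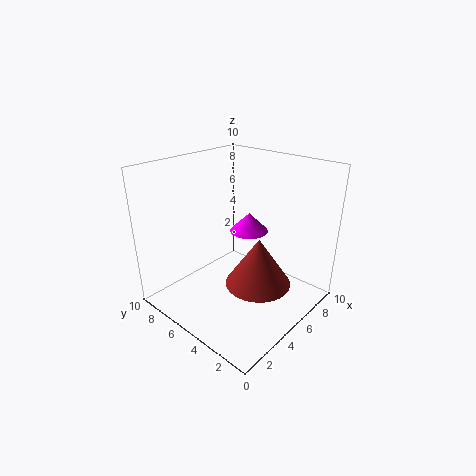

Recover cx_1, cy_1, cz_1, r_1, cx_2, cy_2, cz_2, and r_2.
cx_1 = 3.5; cy_1 = 2; cz_1 = 3.5; r_1 = 2; cx_2 = 8; cy_2 = 6.5; cz_2 = 4; r_2 = 1.5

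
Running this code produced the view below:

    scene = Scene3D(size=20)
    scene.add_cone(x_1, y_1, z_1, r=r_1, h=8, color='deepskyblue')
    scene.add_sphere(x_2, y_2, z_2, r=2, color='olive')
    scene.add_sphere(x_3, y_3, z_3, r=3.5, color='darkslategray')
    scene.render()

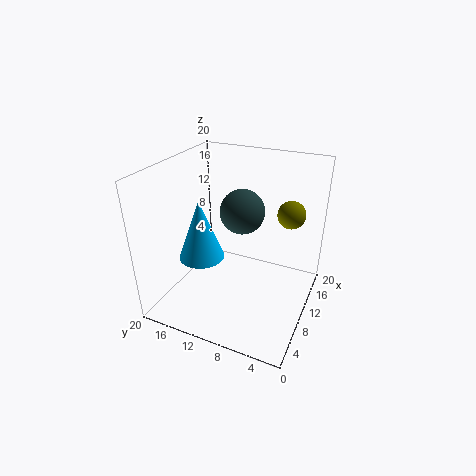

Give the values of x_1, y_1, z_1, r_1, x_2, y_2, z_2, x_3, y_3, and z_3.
x_1 = 6; y_1 = 13.5; z_1 = 8.5; r_1 = 3; x_2 = 15; y_2 = 4; z_2 = 12.5; x_3 = 16; y_3 = 12; z_3 = 11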